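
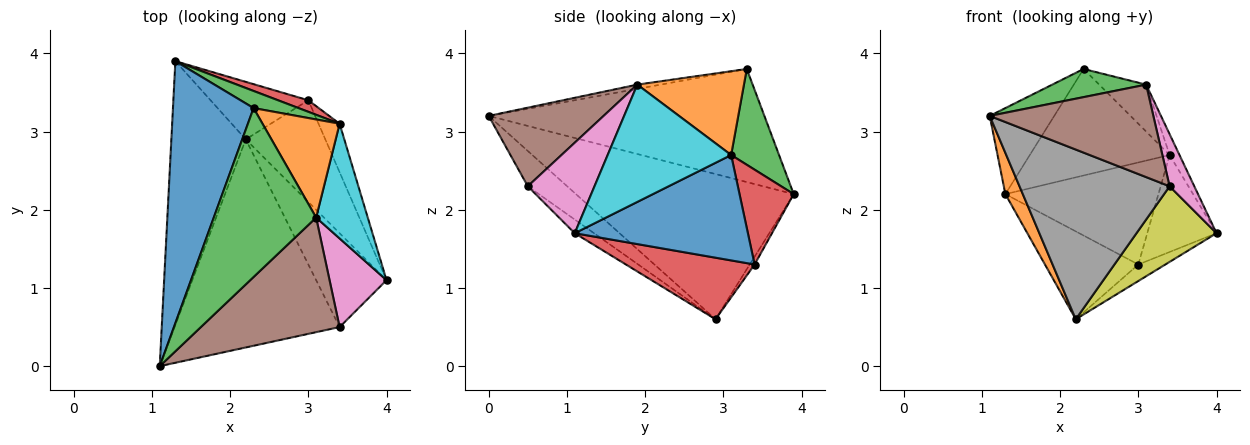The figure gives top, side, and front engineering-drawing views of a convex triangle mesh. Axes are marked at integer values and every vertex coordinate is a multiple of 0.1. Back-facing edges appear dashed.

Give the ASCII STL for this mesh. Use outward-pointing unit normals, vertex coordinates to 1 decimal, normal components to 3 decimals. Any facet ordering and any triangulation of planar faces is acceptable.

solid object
 facet normal -0.800 0.187 0.570
  outer loop
   vertex 2.3 3.3 3.8
   vertex 1.3 3.9 2.2
   vertex 1.1 0.0 3.2
  endloop
 endfacet
 facet normal -0.888 -0.071 -0.455
  outer loop
   vertex 2.2 2.9 0.6
   vertex 1.1 0.0 3.2
   vertex 1.3 3.9 2.2
  endloop
 endfacet
 facet normal -0.041 -0.164 0.986
  outer loop
   vertex 3.1 1.9 3.6
   vertex 2.3 3.3 3.8
   vertex 1.1 0.0 3.2
  endloop
 endfacet
 facet normal 0.607 0.127 -0.785
  outer loop
   vertex 3.0 3.4 1.3
   vertex 4.0 1.1 1.7
   vertex 2.2 2.9 0.6
  endloop
 endfacet
 facet normal -0.044 0.836 -0.547
  outer loop
   vertex 3.0 3.4 1.3
   vertex 2.2 2.9 0.6
   vertex 1.3 3.9 2.2
  endloop
 endfacet
 facet normal 0.404 -0.575 0.712
  outer loop
   vertex 3.4 0.5 2.3
   vertex 3.1 1.9 3.6
   vertex 1.1 0.0 3.2
  endloop
 endfacet
 facet normal 0.808 -0.299 0.508
  outer loop
   vertex 3.4 0.5 2.3
   vertex 4.0 1.1 1.7
   vertex 3.1 1.9 3.6
  endloop
 endfacet
 facet normal -0.164 -0.623 -0.765
  outer loop
   vertex 3.4 0.5 2.3
   vertex 1.1 0.0 3.2
   vertex 2.2 2.9 0.6
  endloop
 endfacet
 facet normal -0.150 -0.620 -0.770
  outer loop
   vertex 3.4 0.5 2.3
   vertex 2.2 2.9 0.6
   vertex 4.0 1.1 1.7
  endloop
 endfacet
 facet normal 0.913 0.073 0.402
  outer loop
   vertex 3.4 3.1 2.7
   vertex 3.1 1.9 3.6
   vertex 4.0 1.1 1.7
  endloop
 endfacet
 facet normal 0.913 0.365 -0.183
  outer loop
   vertex 3.4 3.1 2.7
   vertex 4.0 1.1 1.7
   vertex 3.0 3.4 1.3
  endloop
 endfacet
 facet normal 0.700 0.308 0.644
  outer loop
   vertex 3.4 3.1 2.7
   vertex 2.3 3.3 3.8
   vertex 3.1 1.9 3.6
  endloop
 endfacet
 facet normal 0.320 0.935 0.150
  outer loop
   vertex 3.4 3.1 2.7
   vertex 1.3 3.9 2.2
   vertex 2.3 3.3 3.8
  endloop
 endfacet
 facet normal 0.332 0.937 0.106
  outer loop
   vertex 3.4 3.1 2.7
   vertex 3.0 3.4 1.3
   vertex 1.3 3.9 2.2
  endloop
 endfacet
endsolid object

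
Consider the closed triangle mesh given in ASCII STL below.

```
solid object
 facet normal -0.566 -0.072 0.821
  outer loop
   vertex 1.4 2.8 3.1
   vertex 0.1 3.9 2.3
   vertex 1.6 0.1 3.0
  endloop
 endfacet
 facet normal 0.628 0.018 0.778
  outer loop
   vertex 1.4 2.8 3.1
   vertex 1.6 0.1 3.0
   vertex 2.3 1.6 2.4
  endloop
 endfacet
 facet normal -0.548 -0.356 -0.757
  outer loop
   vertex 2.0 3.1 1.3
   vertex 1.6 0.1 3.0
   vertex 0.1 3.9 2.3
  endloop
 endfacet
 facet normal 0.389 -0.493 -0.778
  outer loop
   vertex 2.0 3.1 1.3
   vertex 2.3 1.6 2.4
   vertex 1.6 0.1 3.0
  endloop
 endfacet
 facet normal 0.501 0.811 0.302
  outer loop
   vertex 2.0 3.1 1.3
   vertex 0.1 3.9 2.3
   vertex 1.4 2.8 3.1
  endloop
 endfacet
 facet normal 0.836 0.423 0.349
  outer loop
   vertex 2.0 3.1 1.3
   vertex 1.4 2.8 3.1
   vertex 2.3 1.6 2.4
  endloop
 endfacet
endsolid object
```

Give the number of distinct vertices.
5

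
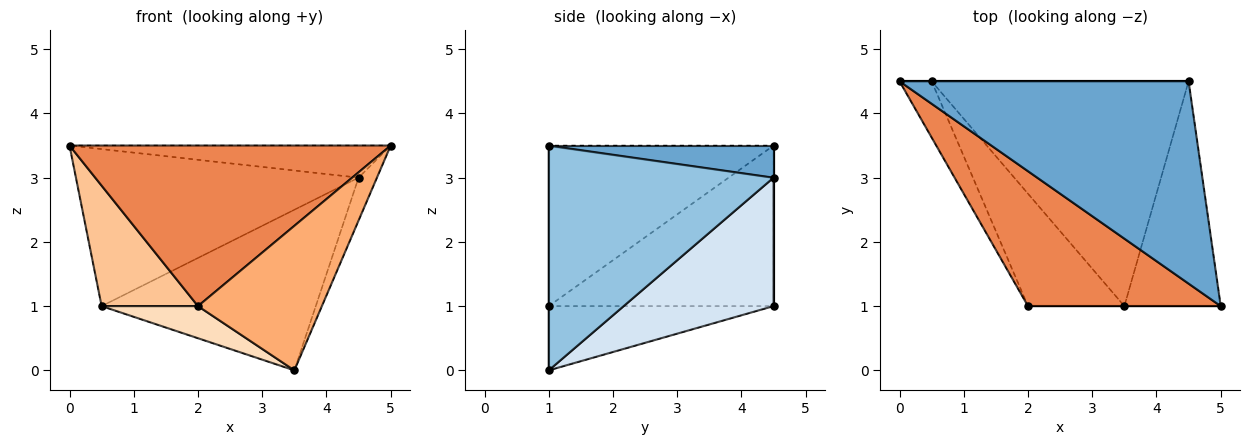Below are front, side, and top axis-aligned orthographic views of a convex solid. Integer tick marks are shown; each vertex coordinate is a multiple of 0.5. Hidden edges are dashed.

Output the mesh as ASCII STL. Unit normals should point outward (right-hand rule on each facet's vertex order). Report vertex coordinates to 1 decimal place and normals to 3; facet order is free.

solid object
 facet normal 0.109 0.156 0.982
  outer loop
   vertex 4.5 4.5 3.0
   vertex 0.0 4.5 3.5
   vertex 5.0 1.0 3.5
  endloop
 endfacet
 facet normal 0.917 0.075 -0.393
  outer loop
   vertex 3.5 1.0 0.0
   vertex 4.5 4.5 3.0
   vertex 5.0 1.0 3.5
  endloop
 endfacet
 facet normal 0.000 1.000 0.000
  outer loop
   vertex 0.5 4.5 1.0
   vertex 0.0 4.5 3.5
   vertex 4.5 4.5 3.0
  endloop
 endfacet
 facet normal 0.377 0.538 -0.754
  outer loop
   vertex 0.5 4.5 1.0
   vertex 4.5 4.5 3.0
   vertex 3.5 1.0 0.0
  endloop
 endfacet
 facet normal -0.472 -0.675 0.567
  outer loop
   vertex 2.0 1.0 1.0
   vertex 5.0 1.0 3.5
   vertex 0.0 4.5 3.5
  endloop
 endfacet
 facet normal 0.000 -1.000 0.000
  outer loop
   vertex 2.0 1.0 1.0
   vertex 3.5 1.0 0.0
   vertex 5.0 1.0 3.5
  endloop
 endfacet
 facet normal -0.904 -0.387 -0.181
  outer loop
   vertex 2.0 1.0 1.0
   vertex 0.0 4.5 3.5
   vertex 0.5 4.5 1.0
  endloop
 endfacet
 facet normal -0.540 -0.231 -0.809
  outer loop
   vertex 2.0 1.0 1.0
   vertex 0.5 4.5 1.0
   vertex 3.5 1.0 0.0
  endloop
 endfacet
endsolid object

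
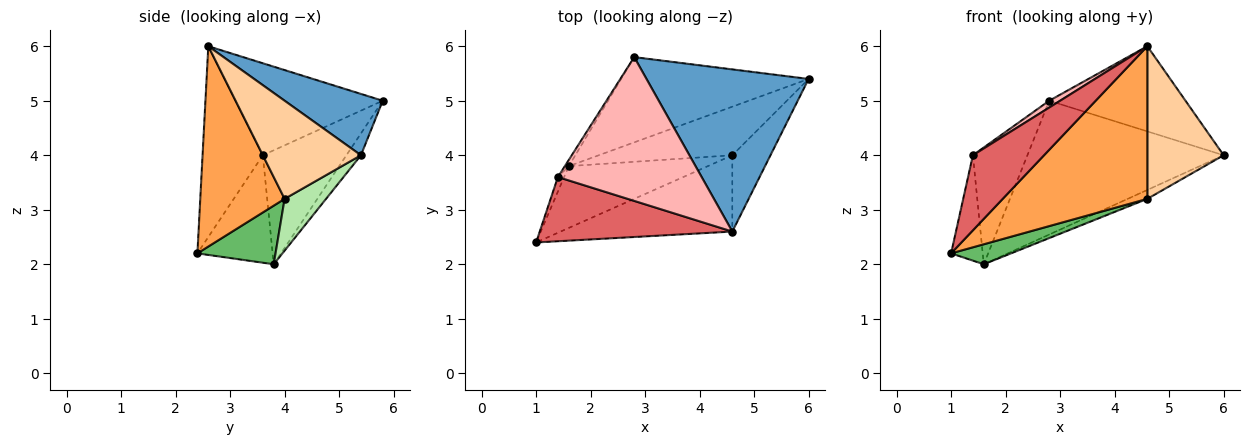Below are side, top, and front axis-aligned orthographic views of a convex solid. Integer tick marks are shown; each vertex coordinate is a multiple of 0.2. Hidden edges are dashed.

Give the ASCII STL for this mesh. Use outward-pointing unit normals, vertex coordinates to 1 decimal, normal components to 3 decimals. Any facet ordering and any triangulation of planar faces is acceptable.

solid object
 facet normal 0.317 0.441 0.840
  outer loop
   vertex 4.6 2.6 6.0
   vertex 6.0 5.4 4.0
   vertex 2.8 5.8 5.0
  endloop
 endfacet
 facet normal -0.062 0.842 -0.536
  outer loop
   vertex 1.6 3.8 2.0
   vertex 2.8 5.8 5.0
   vertex 6.0 5.4 4.0
  endloop
 endfacet
 facet normal 0.463 -0.793 -0.396
  outer loop
   vertex 4.6 4.0 3.2
   vertex 4.6 2.6 6.0
   vertex 1.0 2.4 2.2
  endloop
 endfacet
 facet normal 0.755 -0.587 -0.293
  outer loop
   vertex 4.6 4.0 3.2
   vertex 6.0 5.4 4.0
   vertex 4.6 2.6 6.0
  endloop
 endfacet
 facet normal 0.372 -0.286 -0.883
  outer loop
   vertex 4.6 4.0 3.2
   vertex 1.0 2.4 2.2
   vertex 1.6 3.8 2.0
  endloop
 endfacet
 facet normal 0.356 0.169 -0.919
  outer loop
   vertex 4.6 4.0 3.2
   vertex 1.6 3.8 2.0
   vertex 6.0 5.4 4.0
  endloop
 endfacet
 facet normal -0.541 -0.639 0.546
  outer loop
   vertex 1.4 3.6 4.0
   vertex 1.0 2.4 2.2
   vertex 4.6 2.6 6.0
  endloop
 endfacet
 facet normal -0.539 -0.040 0.842
  outer loop
   vertex 1.4 3.6 4.0
   vertex 4.6 2.6 6.0
   vertex 2.8 5.8 5.0
  endloop
 endfacet
 facet normal -0.921 0.387 -0.053
  outer loop
   vertex 1.4 3.6 4.0
   vertex 1.6 3.8 2.0
   vertex 1.0 2.4 2.2
  endloop
 endfacet
 facet normal -0.837 0.546 -0.029
  outer loop
   vertex 1.4 3.6 4.0
   vertex 2.8 5.8 5.0
   vertex 1.6 3.8 2.0
  endloop
 endfacet
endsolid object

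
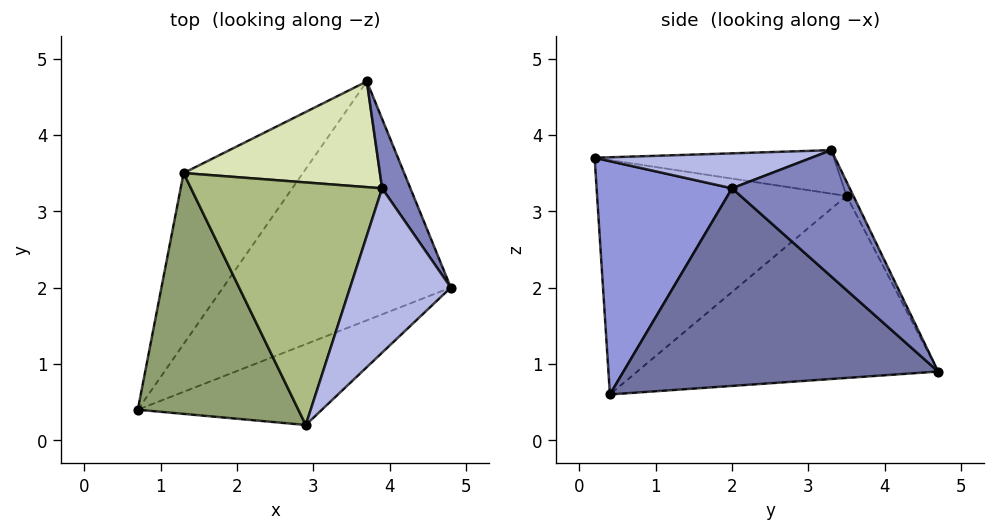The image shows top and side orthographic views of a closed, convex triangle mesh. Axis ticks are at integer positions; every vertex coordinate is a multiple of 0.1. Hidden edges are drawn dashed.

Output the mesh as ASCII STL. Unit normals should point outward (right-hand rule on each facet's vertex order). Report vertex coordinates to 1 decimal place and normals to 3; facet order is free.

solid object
 facet normal 0.607 -0.375 -0.700
  outer loop
   vertex 3.7 4.7 0.9
   vertex 4.8 2.0 3.3
   vertex 0.7 0.4 0.6
  endloop
 endfacet
 facet normal 0.840 0.509 0.188
  outer loop
   vertex 3.9 3.3 3.8
   vertex 4.8 2.0 3.3
   vertex 3.7 4.7 0.9
  endloop
 endfacet
 facet normal 0.565 -0.695 -0.445
  outer loop
   vertex 2.9 0.2 3.7
   vertex 0.7 0.4 0.6
   vertex 4.8 2.0 3.3
  endloop
 endfacet
 facet normal 0.325 -0.135 0.936
  outer loop
   vertex 2.9 0.2 3.7
   vertex 4.8 2.0 3.3
   vertex 3.9 3.3 3.8
  endloop
 endfacet
 facet normal -0.787 -0.300 0.539
  outer loop
   vertex 1.3 3.5 3.2
   vertex 0.7 0.4 0.6
   vertex 2.9 0.2 3.7
  endloop
 endfacet
 facet normal -0.222 0.040 0.974
  outer loop
   vertex 1.3 3.5 3.2
   vertex 2.9 0.2 3.7
   vertex 3.9 3.3 3.8
  endloop
 endfacet
 facet normal -0.710 0.528 -0.466
  outer loop
   vertex 1.3 3.5 3.2
   vertex 3.7 4.7 0.9
   vertex 0.7 0.4 0.6
  endloop
 endfacet
 facet normal -0.032 0.899 0.436
  outer loop
   vertex 1.3 3.5 3.2
   vertex 3.9 3.3 3.8
   vertex 3.7 4.7 0.9
  endloop
 endfacet
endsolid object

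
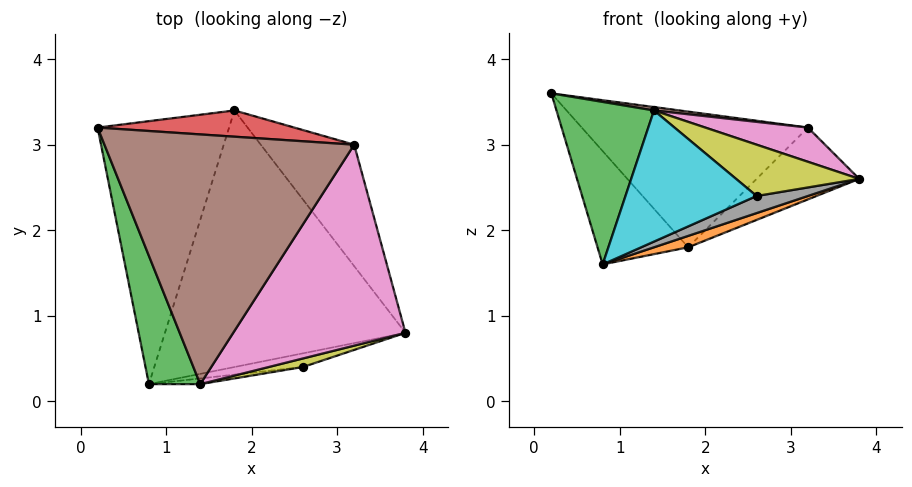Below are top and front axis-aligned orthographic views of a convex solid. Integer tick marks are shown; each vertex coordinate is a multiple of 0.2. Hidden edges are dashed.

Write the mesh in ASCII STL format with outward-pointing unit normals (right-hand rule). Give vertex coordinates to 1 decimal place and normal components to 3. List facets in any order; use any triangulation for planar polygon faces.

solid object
 facet normal -0.735 0.269 -0.623
  outer loop
   vertex 1.8 3.4 1.8
   vertex 0.8 0.2 1.6
   vertex 0.2 3.2 3.6
  endloop
 endfacet
 facet normal 0.324 -0.042 -0.945
  outer loop
   vertex 1.8 3.4 1.8
   vertex 3.8 0.8 2.6
   vertex 0.8 0.2 1.6
  endloop
 endfacet
 facet normal -0.881 -0.372 0.294
  outer loop
   vertex 1.4 0.2 3.4
   vertex 0.2 3.2 3.6
   vertex 0.8 0.2 1.6
  endloop
 endfacet
 facet normal 0.090 0.978 0.189
  outer loop
   vertex 3.2 3.0 3.2
   vertex 1.8 3.4 1.8
   vertex 0.2 3.2 3.6
  endloop
 endfacet
 facet normal 0.709 0.359 -0.607
  outer loop
   vertex 3.2 3.0 3.2
   vertex 3.8 0.8 2.6
   vertex 1.8 3.4 1.8
  endloop
 endfacet
 facet normal 0.131 -0.014 0.991
  outer loop
   vertex 3.2 3.0 3.2
   vertex 0.2 3.2 3.6
   vertex 1.4 0.2 3.4
  endloop
 endfacet
 facet normal 0.347 -0.157 0.924
  outer loop
   vertex 3.2 3.0 3.2
   vertex 1.4 0.2 3.4
   vertex 3.8 0.8 2.6
  endloop
 endfacet
 facet normal 0.342 -0.734 -0.587
  outer loop
   vertex 2.6 0.4 2.4
   vertex 0.8 0.2 1.6
   vertex 3.8 0.8 2.6
  endloop
 endfacet
 facet normal 0.289 -0.944 0.157
  outer loop
   vertex 2.6 0.4 2.4
   vertex 3.8 0.8 2.6
   vertex 1.4 0.2 3.4
  endloop
 endfacet
 facet normal 0.129 -0.991 -0.043
  outer loop
   vertex 2.6 0.4 2.4
   vertex 1.4 0.2 3.4
   vertex 0.8 0.2 1.6
  endloop
 endfacet
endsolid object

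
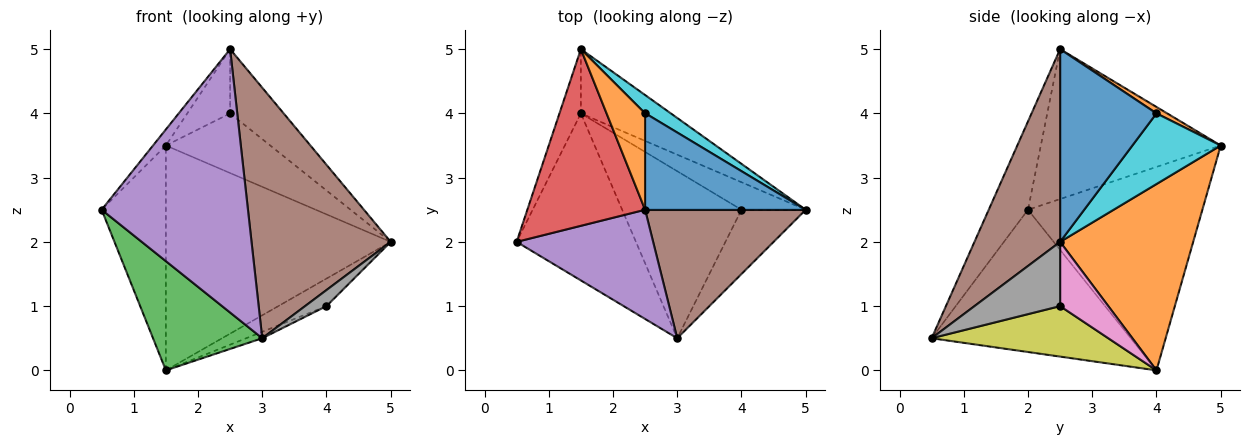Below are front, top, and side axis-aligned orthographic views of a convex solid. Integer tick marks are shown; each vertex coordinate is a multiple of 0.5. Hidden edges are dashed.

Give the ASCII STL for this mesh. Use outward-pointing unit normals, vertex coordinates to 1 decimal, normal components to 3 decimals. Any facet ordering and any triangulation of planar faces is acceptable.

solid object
 facet normal -0.934 0.344 -0.098
  outer loop
   vertex 1.5 4.0 0.0
   vertex 0.5 2.0 2.5
   vertex 1.5 5.0 3.5
  endloop
 endfacet
 facet normal 0.495 0.836 -0.239
  outer loop
   vertex 1.5 4.0 0.0
   vertex 1.5 5.0 3.5
   vertex 5.0 2.5 2.0
  endloop
 endfacet
 facet normal -0.706 -0.387 -0.592
  outer loop
   vertex 3.0 0.5 0.5
   vertex 0.5 2.0 2.5
   vertex 1.5 4.0 0.0
  endloop
 endfacet
 facet normal -0.785 0.056 0.617
  outer loop
   vertex 2.5 2.5 5.0
   vertex 1.5 5.0 3.5
   vertex 0.5 2.0 2.5
  endloop
 endfacet
 facet normal -0.241 -0.897 0.372
  outer loop
   vertex 2.5 2.5 5.0
   vertex 0.5 2.0 2.5
   vertex 3.0 0.5 0.5
  endloop
 endfacet
 facet normal 0.480 -0.780 0.400
  outer loop
   vertex 2.5 2.5 5.0
   vertex 3.0 0.5 0.5
   vertex 5.0 2.5 2.0
  endloop
 endfacet
 facet normal 0.577 0.577 -0.577
  outer loop
   vertex 4.0 2.5 1.0
   vertex 1.5 4.0 0.0
   vertex 5.0 2.5 2.0
  endloop
 endfacet
 facet normal 0.696 -0.174 -0.696
  outer loop
   vertex 4.0 2.5 1.0
   vertex 5.0 2.5 2.0
   vertex 3.0 0.5 0.5
  endloop
 endfacet
 facet normal 0.389 0.035 -0.920
  outer loop
   vertex 4.0 2.5 1.0
   vertex 3.0 0.5 0.5
   vertex 1.5 4.0 0.0
  endloop
 endfacet
 facet normal 0.629 0.743 0.229
  outer loop
   vertex 2.5 4.0 4.0
   vertex 5.0 2.5 2.0
   vertex 1.5 5.0 3.5
  endloop
 endfacet
 facet normal 0.707 0.393 0.589
  outer loop
   vertex 2.5 4.0 4.0
   vertex 2.5 2.5 5.0
   vertex 5.0 2.5 2.0
  endloop
 endfacet
 facet normal 0.137 0.549 0.824
  outer loop
   vertex 2.5 4.0 4.0
   vertex 1.5 5.0 3.5
   vertex 2.5 2.5 5.0
  endloop
 endfacet
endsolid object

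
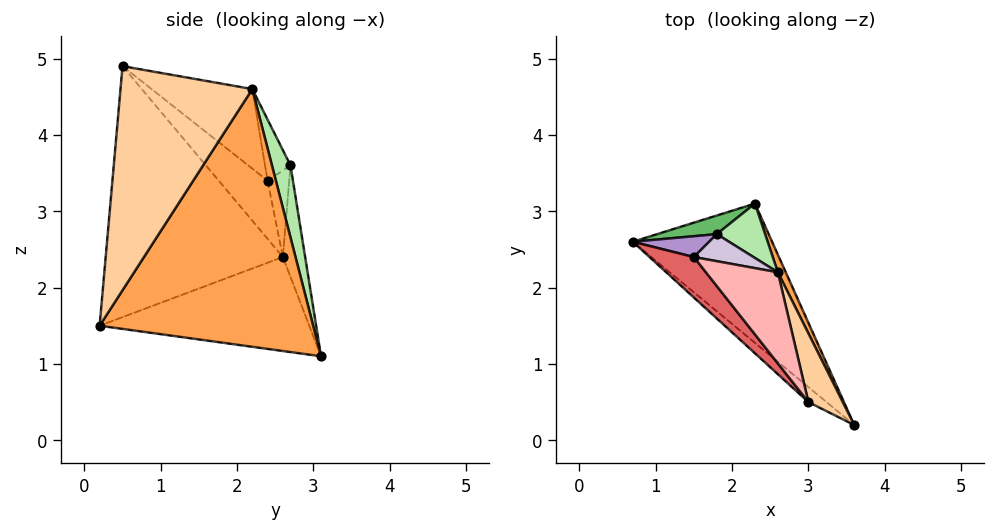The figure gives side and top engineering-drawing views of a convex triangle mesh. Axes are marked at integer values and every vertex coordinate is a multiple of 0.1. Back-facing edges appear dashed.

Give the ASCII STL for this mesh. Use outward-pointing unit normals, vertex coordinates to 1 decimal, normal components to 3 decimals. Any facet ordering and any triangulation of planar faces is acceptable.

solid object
 facet normal -0.525 -0.343 -0.779
  outer loop
   vertex 2.3 3.1 1.1
   vertex 3.6 0.2 1.5
   vertex 0.7 2.6 2.4
  endloop
 endfacet
 facet normal -0.645 -0.762 -0.047
  outer loop
   vertex 3.0 0.5 4.9
   vertex 0.7 2.6 2.4
   vertex 3.6 0.2 1.5
  endloop
 endfacet
 facet normal 0.911 0.412 0.028
  outer loop
   vertex 2.6 2.2 4.6
   vertex 3.6 0.2 1.5
   vertex 2.3 3.1 1.1
  endloop
 endfacet
 facet normal 0.957 0.251 0.147
  outer loop
   vertex 2.6 2.2 4.6
   vertex 3.0 0.5 4.9
   vertex 3.6 0.2 1.5
  endloop
 endfacet
 facet normal -0.212 0.971 0.113
  outer loop
   vertex 1.8 2.7 3.6
   vertex 2.3 3.1 1.1
   vertex 0.7 2.6 2.4
  endloop
 endfacet
 facet normal 0.315 0.925 0.211
  outer loop
   vertex 1.8 2.7 3.6
   vertex 2.6 2.2 4.6
   vertex 2.3 3.1 1.1
  endloop
 endfacet
 facet normal -0.787 -0.147 0.600
  outer loop
   vertex 1.5 2.4 3.4
   vertex 0.7 2.6 2.4
   vertex 3.0 0.5 4.9
  endloop
 endfacet
 facet normal -0.741 -0.056 0.670
  outer loop
   vertex 1.5 2.4 3.4
   vertex 3.0 0.5 4.9
   vertex 2.6 2.2 4.6
  endloop
 endfacet
 facet normal -0.716 0.295 0.632
  outer loop
   vertex 1.5 2.4 3.4
   vertex 1.8 2.7 3.6
   vertex 0.7 2.6 2.4
  endloop
 endfacet
 facet normal -0.695 0.243 0.677
  outer loop
   vertex 1.5 2.4 3.4
   vertex 2.6 2.2 4.6
   vertex 1.8 2.7 3.6
  endloop
 endfacet
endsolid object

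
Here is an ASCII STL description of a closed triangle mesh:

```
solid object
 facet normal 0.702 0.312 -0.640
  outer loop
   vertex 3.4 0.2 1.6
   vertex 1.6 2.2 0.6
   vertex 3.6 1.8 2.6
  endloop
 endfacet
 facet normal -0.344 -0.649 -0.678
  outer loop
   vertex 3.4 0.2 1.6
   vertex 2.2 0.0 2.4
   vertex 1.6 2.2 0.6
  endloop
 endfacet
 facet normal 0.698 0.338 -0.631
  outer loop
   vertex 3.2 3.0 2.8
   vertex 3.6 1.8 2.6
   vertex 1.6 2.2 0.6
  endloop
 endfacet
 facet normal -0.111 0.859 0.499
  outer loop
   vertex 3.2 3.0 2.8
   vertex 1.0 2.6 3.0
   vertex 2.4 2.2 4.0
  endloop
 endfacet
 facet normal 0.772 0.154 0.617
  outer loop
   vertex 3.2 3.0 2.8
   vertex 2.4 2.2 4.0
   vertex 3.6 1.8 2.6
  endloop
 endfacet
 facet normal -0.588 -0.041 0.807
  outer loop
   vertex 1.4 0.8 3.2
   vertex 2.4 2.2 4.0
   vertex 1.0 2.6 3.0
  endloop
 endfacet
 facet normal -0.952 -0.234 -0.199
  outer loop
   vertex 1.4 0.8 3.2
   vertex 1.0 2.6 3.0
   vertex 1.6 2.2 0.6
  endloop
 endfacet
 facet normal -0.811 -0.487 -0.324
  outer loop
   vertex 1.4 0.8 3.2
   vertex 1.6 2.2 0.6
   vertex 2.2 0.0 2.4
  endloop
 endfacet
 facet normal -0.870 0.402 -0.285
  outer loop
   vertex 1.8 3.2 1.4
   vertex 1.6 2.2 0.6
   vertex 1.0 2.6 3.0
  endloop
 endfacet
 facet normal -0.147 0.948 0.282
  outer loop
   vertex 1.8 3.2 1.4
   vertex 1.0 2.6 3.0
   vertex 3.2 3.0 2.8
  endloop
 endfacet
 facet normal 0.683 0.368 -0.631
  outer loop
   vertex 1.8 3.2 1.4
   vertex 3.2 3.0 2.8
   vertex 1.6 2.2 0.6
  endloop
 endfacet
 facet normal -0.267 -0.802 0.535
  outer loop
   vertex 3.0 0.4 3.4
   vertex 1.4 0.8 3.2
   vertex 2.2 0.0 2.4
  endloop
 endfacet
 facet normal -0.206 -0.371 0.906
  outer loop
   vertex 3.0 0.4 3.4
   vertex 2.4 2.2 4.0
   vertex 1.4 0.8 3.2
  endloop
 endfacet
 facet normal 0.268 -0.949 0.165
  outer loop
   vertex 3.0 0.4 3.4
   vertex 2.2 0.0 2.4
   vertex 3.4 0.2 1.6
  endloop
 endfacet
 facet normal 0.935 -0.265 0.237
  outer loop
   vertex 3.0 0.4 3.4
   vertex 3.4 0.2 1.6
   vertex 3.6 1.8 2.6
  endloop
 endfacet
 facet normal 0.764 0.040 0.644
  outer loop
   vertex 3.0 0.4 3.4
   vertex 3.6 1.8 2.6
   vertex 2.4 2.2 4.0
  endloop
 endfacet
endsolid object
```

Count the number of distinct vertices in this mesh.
10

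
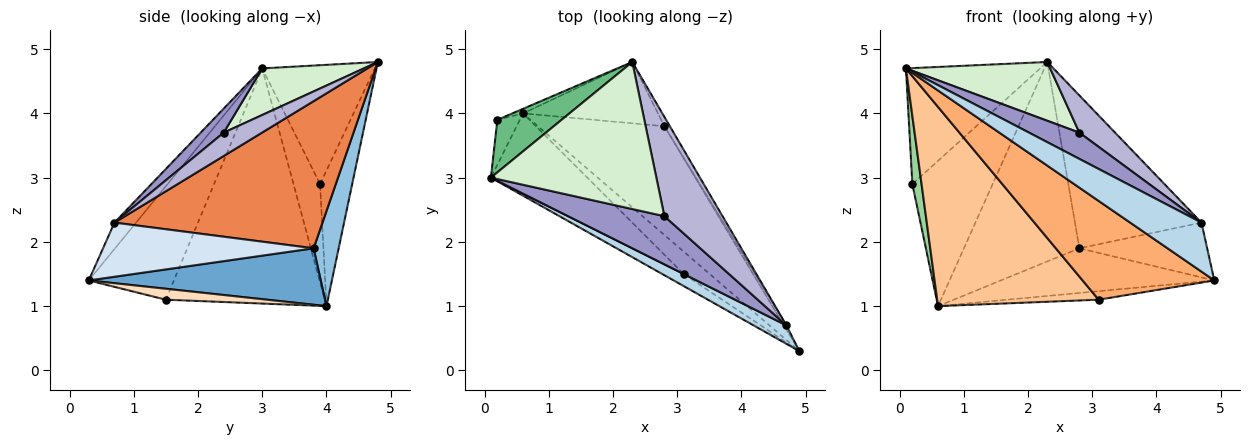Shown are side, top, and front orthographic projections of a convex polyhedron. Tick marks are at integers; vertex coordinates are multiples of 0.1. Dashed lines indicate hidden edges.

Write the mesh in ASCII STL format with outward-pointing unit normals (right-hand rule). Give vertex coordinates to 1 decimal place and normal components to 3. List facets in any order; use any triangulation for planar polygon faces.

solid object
 facet normal 0.382 0.351 -0.855
  outer loop
   vertex 2.8 3.8 1.9
   vertex 4.9 0.3 1.4
   vertex 0.6 4.0 1.0
  endloop
 endfacet
 facet normal 0.203 0.936 -0.288
  outer loop
   vertex 2.8 3.8 1.9
   vertex 0.6 4.0 1.0
   vertex 2.3 4.8 4.8
  endloop
 endfacet
 facet normal -0.273 -0.900 0.339
  outer loop
   vertex 4.7 0.7 2.3
   vertex 0.1 3.0 4.7
   vertex 4.9 0.3 1.4
  endloop
 endfacet
 facet normal 0.854 0.518 -0.041
  outer loop
   vertex 4.7 0.7 2.3
   vertex 4.9 0.3 1.4
   vertex 2.8 3.8 1.9
  endloop
 endfacet
 facet normal 0.854 0.519 -0.032
  outer loop
   vertex 4.7 0.7 2.3
   vertex 2.8 3.8 1.9
   vertex 2.3 4.8 4.8
  endloop
 endfacet
 facet normal -0.540 -0.835 -0.102
  outer loop
   vertex 3.1 1.5 1.1
   vertex 4.9 0.3 1.4
   vertex 0.1 3.0 4.7
  endloop
 endfacet
 facet normal -0.674 -0.685 -0.276
  outer loop
   vertex 3.1 1.5 1.1
   vertex 0.1 3.0 4.7
   vertex 0.6 4.0 1.0
  endloop
 endfacet
 facet normal 0.365 0.331 -0.870
  outer loop
   vertex 3.1 1.5 1.1
   vertex 0.6 4.0 1.0
   vertex 4.9 0.3 1.4
  endloop
 endfacet
 facet normal -0.607 0.724 0.328
  outer loop
   vertex 0.2 3.9 2.9
   vertex 0.1 3.0 4.7
   vertex 2.3 4.8 4.8
  endloop
 endfacet
 facet normal -0.924 -0.320 -0.211
  outer loop
   vertex 0.2 3.9 2.9
   vertex 0.6 4.0 1.0
   vertex 0.1 3.0 4.7
  endloop
 endfacet
 facet normal -0.371 0.928 -0.029
  outer loop
   vertex 0.2 3.9 2.9
   vertex 2.3 4.8 4.8
   vertex 0.6 4.0 1.0
  endloop
 endfacet
 facet normal 0.253 -0.359 0.898
  outer loop
   vertex 2.8 2.4 3.7
   vertex 2.3 4.8 4.8
   vertex 0.1 3.0 4.7
  endloop
 endfacet
 facet normal 0.214 -0.467 0.858
  outer loop
   vertex 2.8 2.4 3.7
   vertex 0.1 3.0 4.7
   vertex 4.7 0.7 2.3
  endloop
 endfacet
 facet normal 0.352 -0.328 0.876
  outer loop
   vertex 2.8 2.4 3.7
   vertex 4.7 0.7 2.3
   vertex 2.3 4.8 4.8
  endloop
 endfacet
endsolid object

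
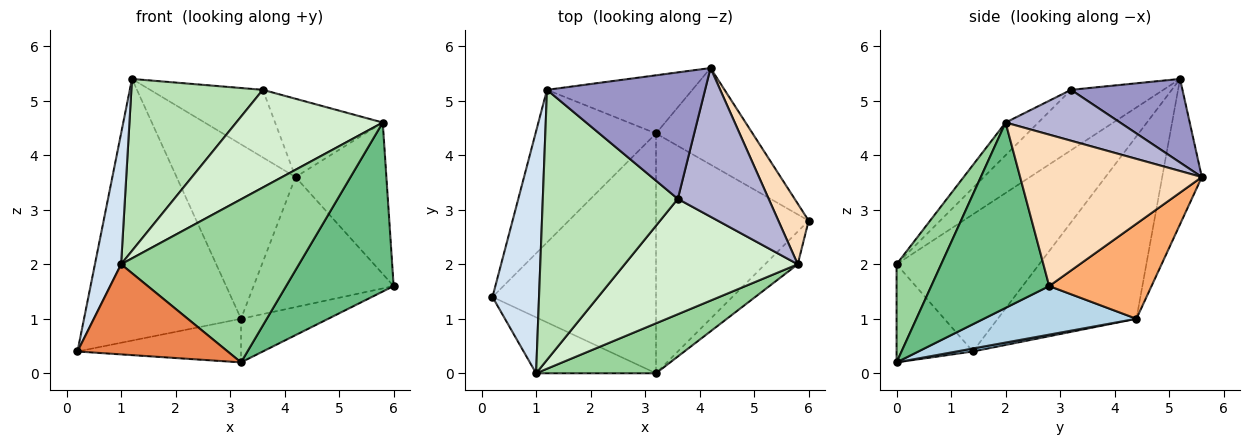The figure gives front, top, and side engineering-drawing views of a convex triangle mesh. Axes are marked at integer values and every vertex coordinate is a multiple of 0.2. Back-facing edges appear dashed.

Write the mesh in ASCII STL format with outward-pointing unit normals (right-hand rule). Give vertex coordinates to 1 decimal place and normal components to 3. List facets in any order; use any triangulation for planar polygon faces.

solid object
 facet normal -0.607 0.687 -0.401
  outer loop
   vertex 3.2 4.4 1.0
   vertex 0.2 1.4 0.4
   vertex 1.2 5.2 5.4
  endloop
 endfacet
 facet normal 0.018 0.179 -0.984
  outer loop
   vertex 3.2 4.4 1.0
   vertex 3.2 0.0 0.2
   vertex 0.2 1.4 0.4
  endloop
 endfacet
 facet normal 0.299 0.171 -0.939
  outer loop
   vertex 3.2 4.4 1.0
   vertex 6.0 2.8 1.6
   vertex 3.2 0.0 0.2
  endloop
 endfacet
 facet normal -0.933 -0.171 0.317
  outer loop
   vertex 1.0 0.0 2.0
   vertex 1.2 5.2 5.4
   vertex 0.2 1.4 0.4
  endloop
 endfacet
 facet normal -0.396 -0.780 -0.484
  outer loop
   vertex 1.0 0.0 2.0
   vertex 0.2 1.4 0.4
   vertex 3.2 0.0 0.2
  endloop
 endfacet
 facet normal 0.506 0.693 -0.514
  outer loop
   vertex 4.2 5.6 3.6
   vertex 6.0 2.8 1.6
   vertex 3.2 4.4 1.0
  endloop
 endfacet
 facet normal -0.302 0.905 -0.302
  outer loop
   vertex 4.2 5.6 3.6
   vertex 3.2 4.4 1.0
   vertex 1.2 5.2 5.4
  endloop
 endfacet
 facet normal 0.880 0.440 0.176
  outer loop
   vertex 5.8 2.0 4.6
   vertex 6.0 2.8 1.6
   vertex 4.2 5.6 3.6
  endloop
 endfacet
 facet normal 0.733 -0.668 -0.129
  outer loop
   vertex 5.8 2.0 4.6
   vertex 3.2 0.0 0.2
   vertex 6.0 2.8 1.6
  endloop
 endfacet
 facet normal 0.233 -0.930 0.285
  outer loop
   vertex 5.8 2.0 4.6
   vertex 1.0 0.0 2.0
   vertex 3.2 0.0 0.2
  endloop
 endfacet
 facet normal -0.353 -0.502 0.789
  outer loop
   vertex 3.6 3.2 5.2
   vertex 1.2 5.2 5.4
   vertex 1.0 0.0 2.0
  endloop
 endfacet
 facet normal -0.143 -0.639 0.755
  outer loop
   vertex 3.6 3.2 5.2
   vertex 1.0 0.0 2.0
   vertex 5.8 2.0 4.6
  endloop
 endfacet
 facet normal 0.423 0.427 0.799
  outer loop
   vertex 3.6 3.2 5.2
   vertex 4.2 5.6 3.6
   vertex 1.2 5.2 5.4
  endloop
 endfacet
 facet normal 0.444 0.418 0.793
  outer loop
   vertex 3.6 3.2 5.2
   vertex 5.8 2.0 4.6
   vertex 4.2 5.6 3.6
  endloop
 endfacet
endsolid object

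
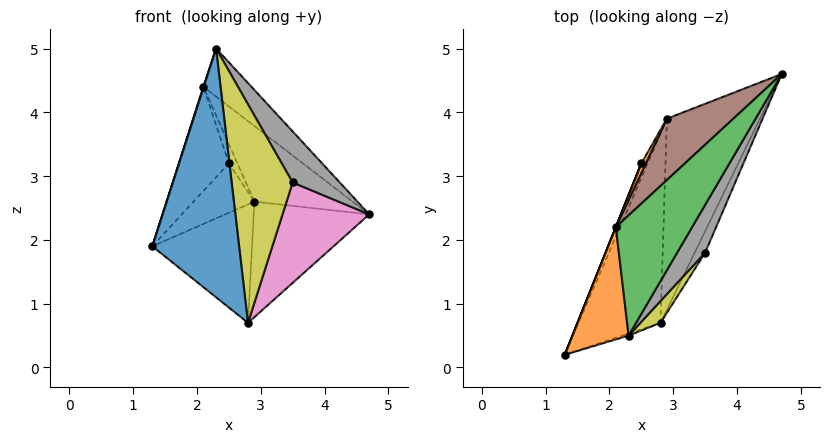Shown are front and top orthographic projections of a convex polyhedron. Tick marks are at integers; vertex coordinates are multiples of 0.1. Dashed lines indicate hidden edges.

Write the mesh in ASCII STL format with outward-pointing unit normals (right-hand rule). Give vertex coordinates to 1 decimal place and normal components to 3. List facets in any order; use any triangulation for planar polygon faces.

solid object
 facet normal 0.310 -0.951 -0.008
  outer loop
   vertex 2.3 0.5 5.0
   vertex 1.3 0.2 1.9
   vertex 2.8 0.7 0.7
  endloop
 endfacet
 facet normal -0.952 -0.003 0.307
  outer loop
   vertex 2.1 2.2 4.4
   vertex 1.3 0.2 1.9
   vertex 2.3 0.5 5.0
  endloop
 endfacet
 facet normal 0.348 0.348 0.870
  outer loop
   vertex 2.1 2.2 4.4
   vertex 2.3 0.5 5.0
   vertex 4.7 4.6 2.4
  endloop
 endfacet
 facet normal -0.650 0.403 -0.644
  outer loop
   vertex 2.9 3.9 2.6
   vertex 2.8 0.7 0.7
   vertex 1.3 0.2 1.9
  endloop
 endfacet
 facet normal -0.284 0.496 -0.821
  outer loop
   vertex 2.9 3.9 2.6
   vertex 4.7 4.6 2.4
   vertex 2.8 0.7 0.7
  endloop
 endfacet
 facet normal -0.226 0.756 0.614
  outer loop
   vertex 2.9 3.9 2.6
   vertex 2.1 2.2 4.4
   vertex 4.7 4.6 2.4
  endloop
 endfacet
 facet normal 0.910 -0.405 -0.087
  outer loop
   vertex 3.5 1.8 2.9
   vertex 2.8 0.7 0.7
   vertex 4.7 4.6 2.4
  endloop
 endfacet
 facet normal 0.893 -0.328 0.307
  outer loop
   vertex 3.5 1.8 2.9
   vertex 4.7 4.6 2.4
   vertex 2.3 0.5 5.0
  endloop
 endfacet
 facet normal 0.781 -0.621 0.062
  outer loop
   vertex 3.5 1.8 2.9
   vertex 2.3 0.5 5.0
   vertex 2.8 0.7 0.7
  endloop
 endfacet
 facet normal -0.928 0.371 0.000
  outer loop
   vertex 2.5 3.2 3.2
   vertex 1.3 0.2 1.9
   vertex 2.1 2.2 4.4
  endloop
 endfacet
 facet normal -0.903 0.413 -0.120
  outer loop
   vertex 2.5 3.2 3.2
   vertex 2.9 3.9 2.6
   vertex 1.3 0.2 1.9
  endloop
 endfacet
 facet normal -0.667 0.667 0.333
  outer loop
   vertex 2.5 3.2 3.2
   vertex 2.1 2.2 4.4
   vertex 2.9 3.9 2.6
  endloop
 endfacet
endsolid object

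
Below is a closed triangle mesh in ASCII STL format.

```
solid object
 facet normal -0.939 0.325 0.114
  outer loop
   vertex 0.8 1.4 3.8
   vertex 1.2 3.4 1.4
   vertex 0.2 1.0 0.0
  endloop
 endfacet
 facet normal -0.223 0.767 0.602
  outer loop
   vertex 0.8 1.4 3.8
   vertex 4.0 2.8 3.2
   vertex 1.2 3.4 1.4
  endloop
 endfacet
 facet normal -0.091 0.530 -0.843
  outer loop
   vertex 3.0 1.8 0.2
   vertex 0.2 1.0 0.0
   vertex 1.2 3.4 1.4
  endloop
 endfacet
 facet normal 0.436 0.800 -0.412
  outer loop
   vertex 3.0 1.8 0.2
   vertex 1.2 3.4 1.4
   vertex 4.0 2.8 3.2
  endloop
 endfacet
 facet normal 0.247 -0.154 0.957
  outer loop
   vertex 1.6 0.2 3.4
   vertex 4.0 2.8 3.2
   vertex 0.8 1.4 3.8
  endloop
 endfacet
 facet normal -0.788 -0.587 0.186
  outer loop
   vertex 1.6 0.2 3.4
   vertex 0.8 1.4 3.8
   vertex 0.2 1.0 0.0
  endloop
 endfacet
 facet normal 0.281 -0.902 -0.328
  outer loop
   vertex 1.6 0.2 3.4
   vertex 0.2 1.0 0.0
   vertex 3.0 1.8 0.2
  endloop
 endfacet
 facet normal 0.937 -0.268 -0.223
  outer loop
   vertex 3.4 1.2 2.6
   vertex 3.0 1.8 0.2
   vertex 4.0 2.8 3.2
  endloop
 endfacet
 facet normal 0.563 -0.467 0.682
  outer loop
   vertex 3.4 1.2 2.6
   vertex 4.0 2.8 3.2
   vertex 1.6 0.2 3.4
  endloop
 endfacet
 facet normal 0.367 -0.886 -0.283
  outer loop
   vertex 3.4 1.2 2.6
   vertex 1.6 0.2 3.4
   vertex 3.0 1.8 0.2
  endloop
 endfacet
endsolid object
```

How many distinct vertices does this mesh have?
7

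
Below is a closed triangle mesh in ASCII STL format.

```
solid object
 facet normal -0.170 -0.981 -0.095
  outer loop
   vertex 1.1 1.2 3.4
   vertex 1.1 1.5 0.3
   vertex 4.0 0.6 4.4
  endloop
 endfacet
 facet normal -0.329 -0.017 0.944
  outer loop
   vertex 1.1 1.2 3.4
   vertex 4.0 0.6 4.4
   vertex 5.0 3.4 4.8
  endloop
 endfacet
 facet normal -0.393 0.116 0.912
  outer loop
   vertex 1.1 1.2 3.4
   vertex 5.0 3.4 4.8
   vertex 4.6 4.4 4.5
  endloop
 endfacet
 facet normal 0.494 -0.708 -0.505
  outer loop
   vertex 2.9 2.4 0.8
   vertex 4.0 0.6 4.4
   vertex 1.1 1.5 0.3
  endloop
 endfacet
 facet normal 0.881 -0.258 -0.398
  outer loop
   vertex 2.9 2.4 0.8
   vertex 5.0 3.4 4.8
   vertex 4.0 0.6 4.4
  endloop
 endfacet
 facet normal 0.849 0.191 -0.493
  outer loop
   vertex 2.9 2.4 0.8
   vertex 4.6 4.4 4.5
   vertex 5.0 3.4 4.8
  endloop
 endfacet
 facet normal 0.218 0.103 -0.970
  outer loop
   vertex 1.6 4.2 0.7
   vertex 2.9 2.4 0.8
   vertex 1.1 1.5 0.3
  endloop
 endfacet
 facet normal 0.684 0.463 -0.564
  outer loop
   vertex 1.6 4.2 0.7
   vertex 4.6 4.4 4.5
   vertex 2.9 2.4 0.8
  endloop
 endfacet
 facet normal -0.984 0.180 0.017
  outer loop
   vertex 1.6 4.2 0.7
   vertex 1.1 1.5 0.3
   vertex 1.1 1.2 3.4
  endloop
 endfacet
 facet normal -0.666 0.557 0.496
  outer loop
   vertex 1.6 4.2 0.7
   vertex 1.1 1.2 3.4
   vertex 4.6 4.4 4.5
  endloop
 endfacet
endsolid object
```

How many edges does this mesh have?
15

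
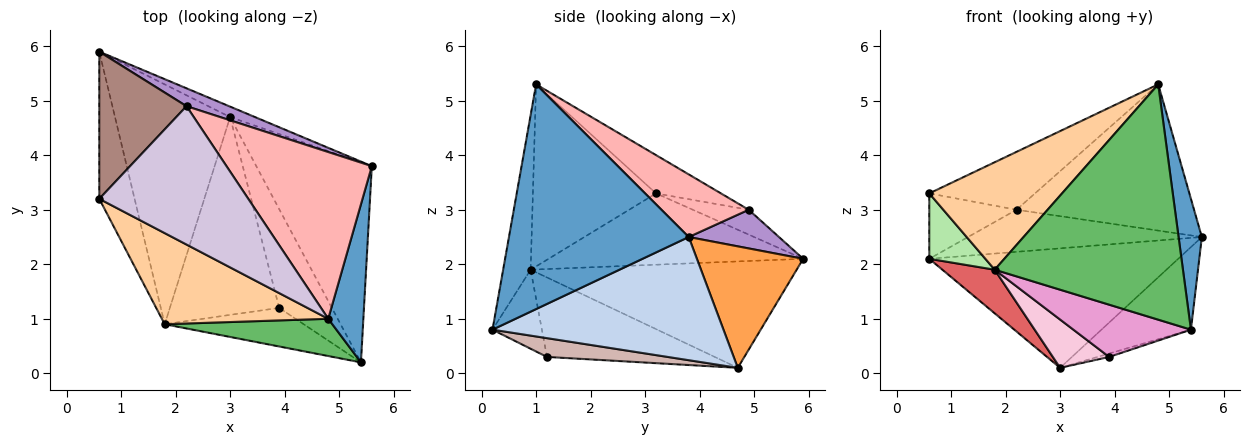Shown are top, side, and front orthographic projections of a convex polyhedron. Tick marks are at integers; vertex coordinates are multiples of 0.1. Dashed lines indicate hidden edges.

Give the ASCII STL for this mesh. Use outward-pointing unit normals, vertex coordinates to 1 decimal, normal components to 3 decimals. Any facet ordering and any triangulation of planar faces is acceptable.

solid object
 facet normal 0.980 -0.127 0.153
  outer loop
   vertex 4.8 1.0 5.3
   vertex 5.4 0.2 0.8
   vertex 5.6 3.8 2.5
  endloop
 endfacet
 facet normal 0.702 0.272 -0.658
  outer loop
   vertex 3.0 4.7 0.1
   vertex 5.6 3.8 2.5
   vertex 5.4 0.2 0.8
  endloop
 endfacet
 facet normal 0.391 0.917 -0.080
  outer loop
   vertex 0.6 5.9 2.1
   vertex 5.6 3.8 2.5
   vertex 3.0 4.7 0.1
  endloop
 endfacet
 facet normal -0.578 -0.623 0.528
  outer loop
   vertex 1.8 0.9 1.9
   vertex 4.8 1.0 5.3
   vertex 0.6 3.2 3.3
  endloop
 endfacet
 facet normal -0.143 -0.978 0.155
  outer loop
   vertex 1.8 0.9 1.9
   vertex 5.4 0.2 0.8
   vertex 4.8 1.0 5.3
  endloop
 endfacet
 facet normal -0.879 -0.194 -0.436
  outer loop
   vertex 1.8 0.9 1.9
   vertex 0.6 3.2 3.3
   vertex 0.6 5.9 2.1
  endloop
 endfacet
 facet normal -0.673 -0.132 -0.728
  outer loop
   vertex 1.8 0.9 1.9
   vertex 0.6 5.9 2.1
   vertex 3.0 4.7 0.1
  endloop
 endfacet
 facet normal 0.308 0.627 0.715
  outer loop
   vertex 2.2 4.9 3.0
   vertex 4.8 1.0 5.3
   vertex 5.6 3.8 2.5
  endloop
 endfacet
 facet normal 0.335 0.867 0.368
  outer loop
   vertex 2.2 4.9 3.0
   vertex 5.6 3.8 2.5
   vertex 0.6 5.9 2.1
  endloop
 endfacet
 facet normal -0.231 0.376 0.898
  outer loop
   vertex 2.2 4.9 3.0
   vertex 0.6 3.2 3.3
   vertex 4.8 1.0 5.3
  endloop
 endfacet
 facet normal -0.252 0.393 0.884
  outer loop
   vertex 2.2 4.9 3.0
   vertex 0.6 5.9 2.1
   vertex 0.6 3.2 3.3
  endloop
 endfacet
 facet normal 0.335 0.032 -0.941
  outer loop
   vertex 3.9 1.2 0.3
   vertex 3.0 4.7 0.1
   vertex 5.4 0.2 0.8
  endloop
 endfacet
 facet normal -0.320 -0.762 -0.563
  outer loop
   vertex 3.9 1.2 0.3
   vertex 5.4 0.2 0.8
   vertex 1.8 0.9 1.9
  endloop
 endfacet
 facet normal -0.577 -0.194 -0.794
  outer loop
   vertex 3.9 1.2 0.3
   vertex 1.8 0.9 1.9
   vertex 3.0 4.7 0.1
  endloop
 endfacet
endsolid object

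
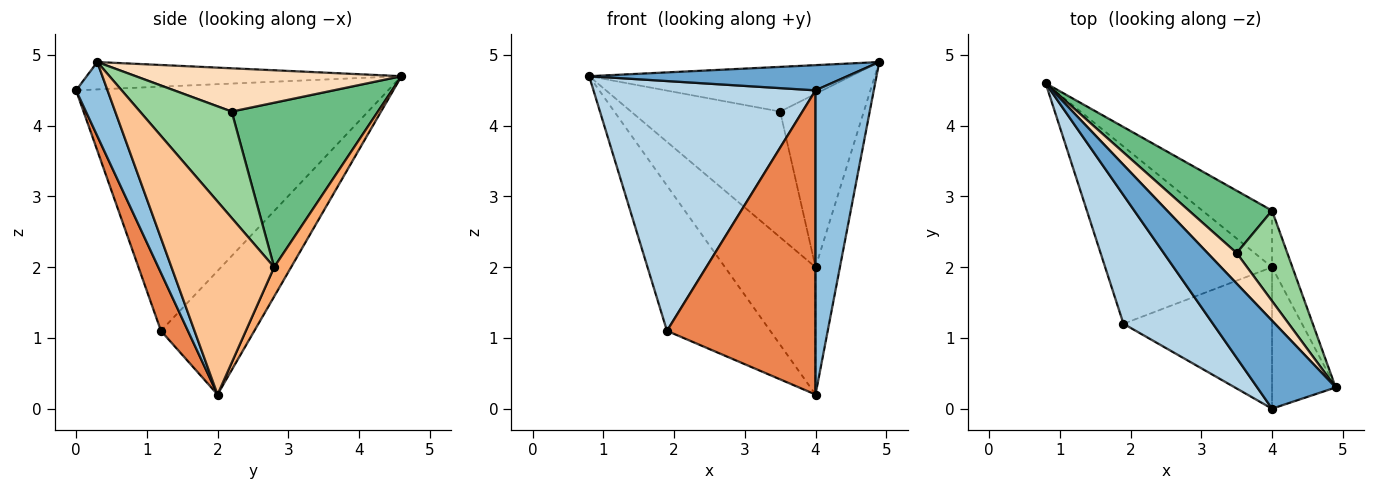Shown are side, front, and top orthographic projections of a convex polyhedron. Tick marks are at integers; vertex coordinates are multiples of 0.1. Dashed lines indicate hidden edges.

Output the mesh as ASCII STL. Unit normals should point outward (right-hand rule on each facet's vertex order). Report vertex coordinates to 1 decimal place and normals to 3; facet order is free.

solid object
 facet normal -0.318 -0.261 0.911
  outer loop
   vertex 4.0 0.0 4.5
   vertex 4.9 0.3 4.9
   vertex 0.8 4.6 4.7
  endloop
 endfacet
 facet normal 0.440 -0.814 -0.379
  outer loop
   vertex 4.0 2.0 0.2
   vertex 4.9 0.3 4.9
   vertex 4.0 0.0 4.5
  endloop
 endfacet
 facet normal -0.781 -0.556 0.286
  outer loop
   vertex 1.9 1.2 1.1
   vertex 4.0 0.0 4.5
   vertex 0.8 4.6 4.7
  endloop
 endfacet
 facet normal -0.497 0.550 -0.671
  outer loop
   vertex 1.9 1.2 1.1
   vertex 0.8 4.6 4.7
   vertex 4.0 2.0 0.2
  endloop
 endfacet
 facet normal 0.162 -0.895 -0.416
  outer loop
   vertex 1.9 1.2 1.1
   vertex 4.0 2.0 0.2
   vertex 4.0 0.0 4.5
  endloop
 endfacet
 facet normal 0.169 0.901 -0.400
  outer loop
   vertex 4.0 2.8 2.0
   vertex 4.0 2.0 0.2
   vertex 0.8 4.6 4.7
  endloop
 endfacet
 facet normal 0.968 0.230 -0.102
  outer loop
   vertex 4.0 2.8 2.0
   vertex 4.9 0.3 4.9
   vertex 4.0 2.0 0.2
  endloop
 endfacet
 facet normal 0.642 0.633 0.432
  outer loop
   vertex 3.5 2.2 4.2
   vertex 0.8 4.6 4.7
   vertex 4.9 0.3 4.9
  endloop
 endfacet
 facet normal 0.660 0.673 0.334
  outer loop
   vertex 3.5 2.2 4.2
   vertex 4.0 2.8 2.0
   vertex 0.8 4.6 4.7
  endloop
 endfacet
 facet normal 0.697 0.636 0.332
  outer loop
   vertex 3.5 2.2 4.2
   vertex 4.9 0.3 4.9
   vertex 4.0 2.8 2.0
  endloop
 endfacet
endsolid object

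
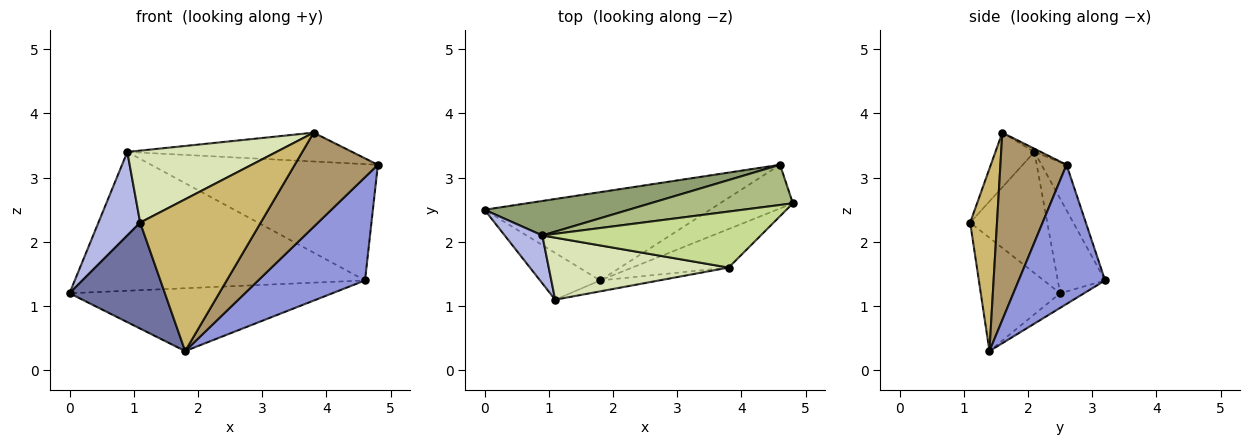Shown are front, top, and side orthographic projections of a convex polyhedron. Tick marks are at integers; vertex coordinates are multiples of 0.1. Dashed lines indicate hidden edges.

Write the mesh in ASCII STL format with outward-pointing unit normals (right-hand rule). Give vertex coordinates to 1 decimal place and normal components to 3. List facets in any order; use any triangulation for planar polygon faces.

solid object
 facet normal -0.606 -0.728 -0.321
  outer loop
   vertex 1.8 1.4 0.3
   vertex 1.1 1.1 2.3
   vertex 0.0 2.5 1.2
  endloop
 endfacet
 facet normal -0.053 0.579 -0.813
  outer loop
   vertex 4.6 3.2 1.4
   vertex 1.8 1.4 0.3
   vertex 0.0 2.5 1.2
  endloop
 endfacet
 facet normal 0.598 -0.738 -0.313
  outer loop
   vertex 4.6 3.2 1.4
   vertex 4.8 2.6 3.2
   vertex 1.8 1.4 0.3
  endloop
 endfacet
 facet normal -0.848 -0.459 0.263
  outer loop
   vertex 0.9 2.1 3.4
   vertex 0.0 2.5 1.2
   vertex 1.1 1.1 2.3
  endloop
 endfacet
 facet normal -0.156 0.959 0.238
  outer loop
   vertex 0.9 2.1 3.4
   vertex 4.6 3.2 1.4
   vertex 0.0 2.5 1.2
  endloop
 endfacet
 facet normal -0.104 0.940 0.325
  outer loop
   vertex 0.9 2.1 3.4
   vertex 4.8 2.6 3.2
   vertex 4.6 3.2 1.4
  endloop
 endfacet
 facet normal -0.013 0.458 0.889
  outer loop
   vertex 3.8 1.6 3.7
   vertex 4.8 2.6 3.2
   vertex 0.9 2.1 3.4
  endloop
 endfacet
 facet normal -0.194 -0.743 0.640
  outer loop
   vertex 3.8 1.6 3.7
   vertex 0.9 2.1 3.4
   vertex 1.1 1.1 2.3
  endloop
 endfacet
 facet normal 0.593 -0.745 -0.305
  outer loop
   vertex 3.8 1.6 3.7
   vertex 1.8 1.4 0.3
   vertex 4.8 2.6 3.2
  endloop
 endfacet
 facet normal 0.217 -0.974 -0.070
  outer loop
   vertex 3.8 1.6 3.7
   vertex 1.1 1.1 2.3
   vertex 1.8 1.4 0.3
  endloop
 endfacet
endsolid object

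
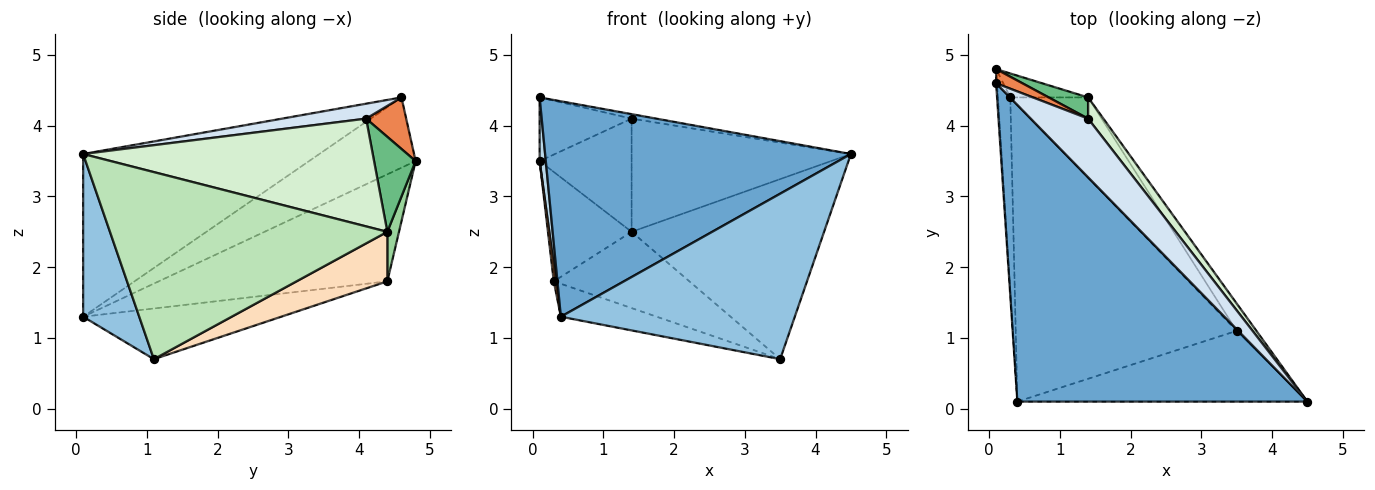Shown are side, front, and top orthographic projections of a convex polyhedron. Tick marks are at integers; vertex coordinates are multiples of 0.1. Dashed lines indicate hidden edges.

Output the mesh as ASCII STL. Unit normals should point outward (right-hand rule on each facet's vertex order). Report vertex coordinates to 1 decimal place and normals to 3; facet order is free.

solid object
 facet normal -0.413 -0.535 0.737
  outer loop
   vertex 0.4 0.1 1.3
   vertex 4.5 0.1 3.6
   vertex 0.1 4.6 4.4
  endloop
 endfacet
 facet normal 0.215 -0.898 -0.384
  outer loop
   vertex 0.4 0.1 1.3
   vertex 3.5 1.1 0.7
   vertex 4.5 0.1 3.6
  endloop
 endfacet
 facet normal -0.998 -0.058 -0.013
  outer loop
   vertex 0.4 0.1 1.3
   vertex 0.1 4.6 4.4
   vertex 0.1 4.8 3.5
  endloop
 endfacet
 facet normal 0.251 0.074 0.965
  outer loop
   vertex 1.4 4.1 4.1
   vertex 0.1 4.6 4.4
   vertex 4.5 0.1 3.6
  endloop
 endfacet
 facet normal 0.392 0.898 0.200
  outer loop
   vertex 1.4 4.1 4.1
   vertex 0.1 4.8 3.5
   vertex 0.1 4.6 4.4
  endloop
 endfacet
 facet normal -0.993 -0.010 -0.115
  outer loop
   vertex 0.3 4.4 1.8
   vertex 0.4 0.1 1.3
   vertex 0.1 4.8 3.5
  endloop
 endfacet
 facet normal -0.222 0.108 -0.969
  outer loop
   vertex 0.3 4.4 1.8
   vertex 3.5 1.1 0.7
   vertex 0.4 0.1 1.3
  endloop
 endfacet
 facet normal 0.419 0.626 -0.658
  outer loop
   vertex 1.4 4.4 2.5
   vertex 3.5 1.1 0.7
   vertex 0.3 4.4 1.8
  endloop
 endfacet
 facet normal 0.406 0.898 0.168
  outer loop
   vertex 1.4 4.4 2.5
   vertex 0.1 4.8 3.5
   vertex 1.4 4.1 4.1
  endloop
 endfacet
 facet normal 0.135 0.968 -0.212
  outer loop
   vertex 1.4 4.4 2.5
   vertex 0.3 4.4 1.8
   vertex 0.1 4.8 3.5
  endloop
 endfacet
 facet normal 0.818 0.568 -0.086
  outer loop
   vertex 1.4 4.4 2.5
   vertex 4.5 0.1 3.6
   vertex 3.5 1.1 0.7
  endloop
 endfacet
 facet normal 0.792 0.600 0.112
  outer loop
   vertex 1.4 4.4 2.5
   vertex 1.4 4.1 4.1
   vertex 4.5 0.1 3.6
  endloop
 endfacet
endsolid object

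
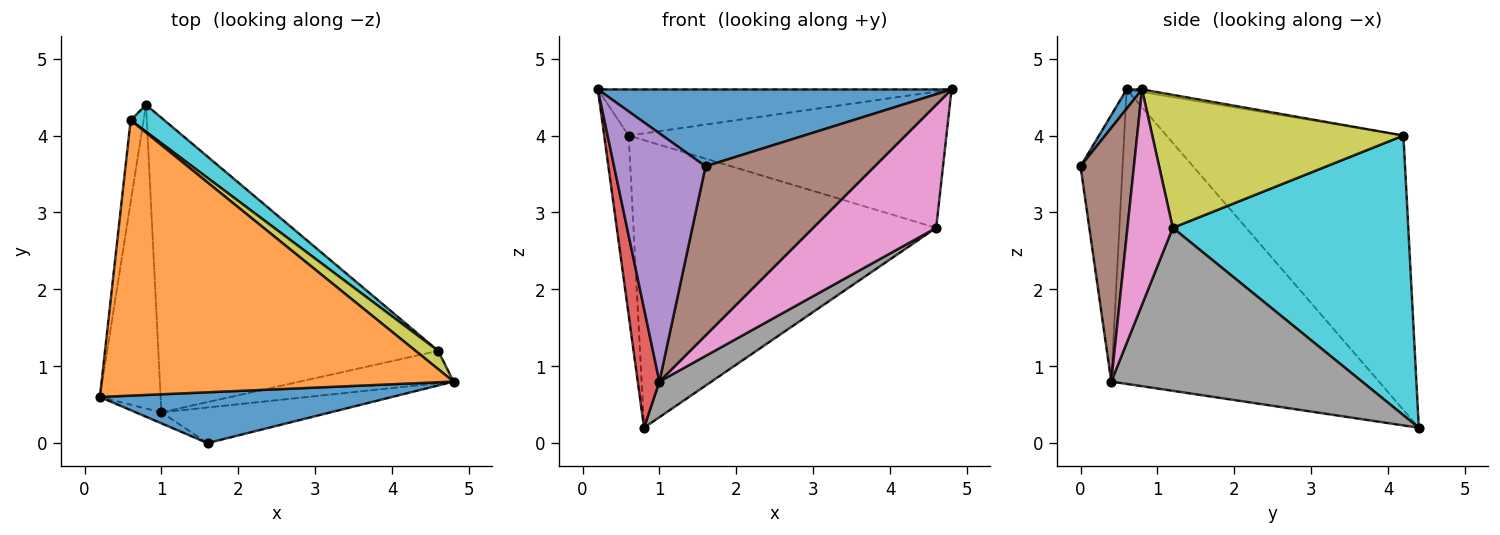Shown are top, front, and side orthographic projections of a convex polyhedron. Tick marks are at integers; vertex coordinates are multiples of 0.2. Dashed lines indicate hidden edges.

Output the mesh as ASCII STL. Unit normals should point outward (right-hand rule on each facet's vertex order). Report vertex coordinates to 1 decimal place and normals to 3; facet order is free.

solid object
 facet normal 0.036 -0.834 0.551
  outer loop
   vertex 1.6 0.0 3.6
   vertex 4.8 0.8 4.6
   vertex 0.2 0.6 4.6
  endloop
 endfacet
 facet normal -0.007 0.165 0.986
  outer loop
   vertex 0.6 4.2 4.0
   vertex 0.2 0.6 4.6
   vertex 4.8 0.8 4.6
  endloop
 endfacet
 facet normal -0.994 0.103 -0.047
  outer loop
   vertex 0.6 4.2 4.0
   vertex 0.8 4.4 0.2
   vertex 0.2 0.6 4.6
  endloop
 endfacet
 facet normal -0.976 -0.079 -0.201
  outer loop
   vertex 1.0 0.4 0.8
   vertex 0.2 0.6 4.6
   vertex 0.8 4.4 0.2
  endloop
 endfacet
 facet normal -0.418 -0.908 -0.040
  outer loop
   vertex 1.0 0.4 0.8
   vertex 1.6 0.0 3.6
   vertex 0.2 0.6 4.6
  endloop
 endfacet
 facet normal 0.295 -0.935 -0.197
  outer loop
   vertex 1.0 0.4 0.8
   vertex 4.8 0.8 4.6
   vertex 1.6 0.0 3.6
  endloop
 endfacet
 facet normal 0.336 -0.911 -0.240
  outer loop
   vertex 4.6 1.2 2.8
   vertex 4.8 0.8 4.6
   vertex 1.0 0.4 0.8
  endloop
 endfacet
 facet normal 0.501 -0.104 -0.859
  outer loop
   vertex 4.6 1.2 2.8
   vertex 1.0 0.4 0.8
   vertex 0.8 4.4 0.2
  endloop
 endfacet
 facet normal 0.617 0.780 0.105
  outer loop
   vertex 4.6 1.2 2.8
   vertex 0.6 4.2 4.0
   vertex 4.8 0.8 4.6
  endloop
 endfacet
 facet normal 0.612 0.787 0.074
  outer loop
   vertex 4.6 1.2 2.8
   vertex 0.8 4.4 0.2
   vertex 0.6 4.2 4.0
  endloop
 endfacet
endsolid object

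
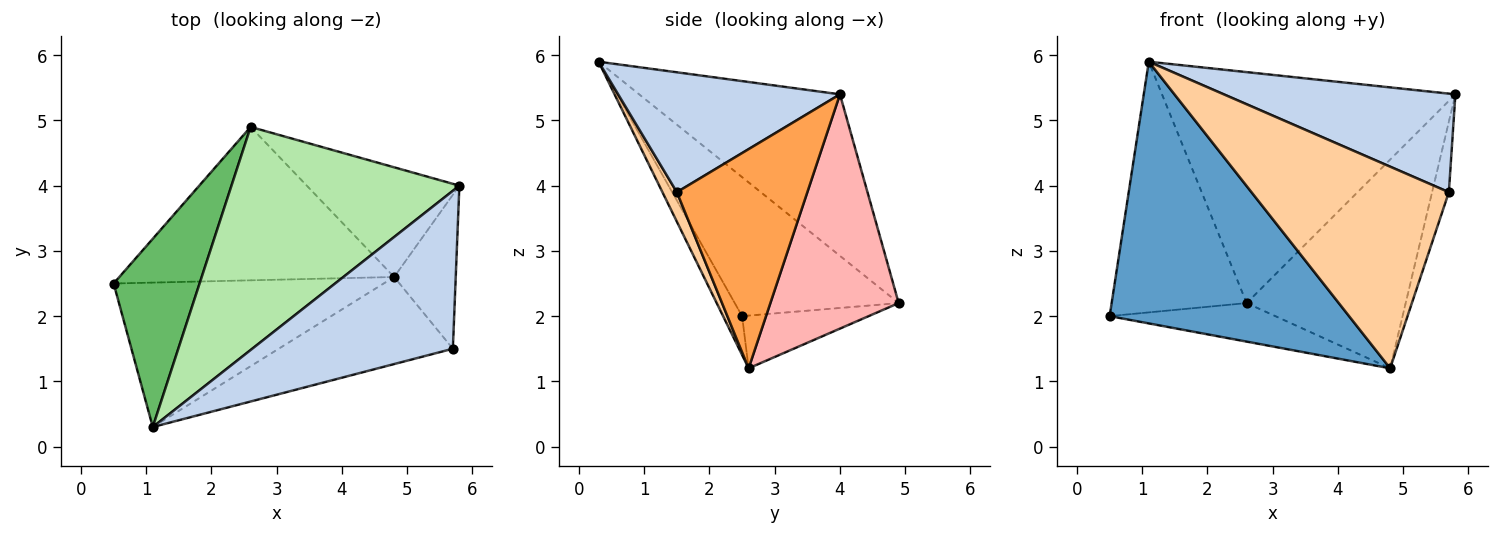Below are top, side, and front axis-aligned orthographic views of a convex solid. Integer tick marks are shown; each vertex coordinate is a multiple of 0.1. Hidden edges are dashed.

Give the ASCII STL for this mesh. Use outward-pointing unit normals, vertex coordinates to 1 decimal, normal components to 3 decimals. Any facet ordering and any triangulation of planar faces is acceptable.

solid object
 facet normal -0.069 -0.873 -0.482
  outer loop
   vertex 4.8 2.6 1.2
   vertex 1.1 0.3 5.9
   vertex 0.5 2.5 2.0
  endloop
 endfacet
 facet normal 0.452 -0.472 0.757
  outer loop
   vertex 5.7 1.5 3.9
   vertex 5.8 4.0 5.4
   vertex 1.1 0.3 5.9
  endloop
 endfacet
 facet normal 0.955 0.123 -0.268
  outer loop
   vertex 5.7 1.5 3.9
   vertex 4.8 2.6 1.2
   vertex 5.8 4.0 5.4
  endloop
 endfacet
 facet normal 0.067 -0.916 -0.396
  outer loop
   vertex 5.7 1.5 3.9
   vertex 1.1 0.3 5.9
   vertex 4.8 2.6 1.2
  endloop
 endfacet
 facet normal -0.697 0.574 0.431
  outer loop
   vertex 2.6 4.9 2.2
   vertex 0.5 2.5 2.0
   vertex 1.1 0.3 5.9
  endloop
 endfacet
 facet normal -0.442 0.645 0.623
  outer loop
   vertex 2.6 4.9 2.2
   vertex 1.1 0.3 5.9
   vertex 5.8 4.0 5.4
  endloop
 endfacet
 facet normal -0.183 0.240 -0.953
  outer loop
   vertex 2.6 4.9 2.2
   vertex 4.8 2.6 1.2
   vertex 0.5 2.5 2.0
  endloop
 endfacet
 facet normal 0.581 0.720 -0.379
  outer loop
   vertex 2.6 4.9 2.2
   vertex 5.8 4.0 5.4
   vertex 4.8 2.6 1.2
  endloop
 endfacet
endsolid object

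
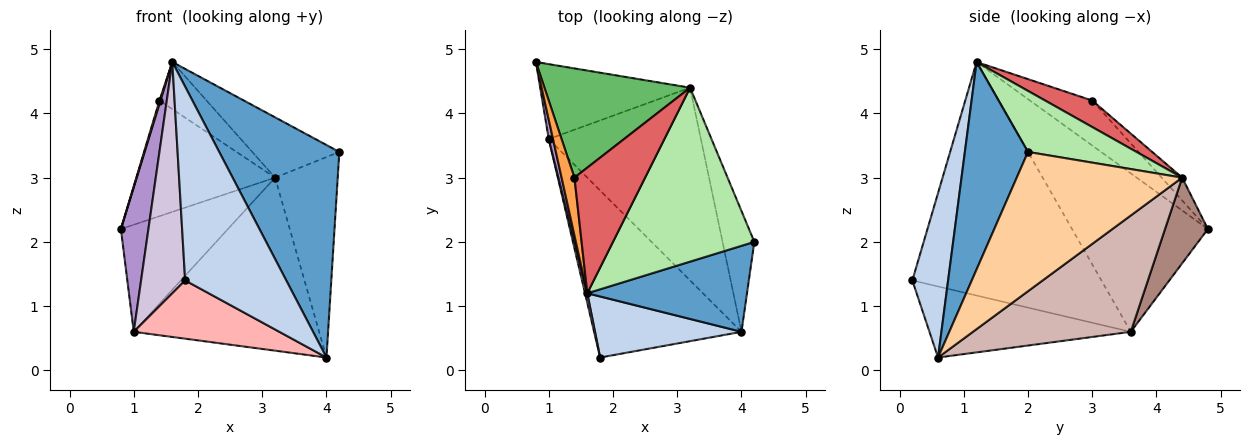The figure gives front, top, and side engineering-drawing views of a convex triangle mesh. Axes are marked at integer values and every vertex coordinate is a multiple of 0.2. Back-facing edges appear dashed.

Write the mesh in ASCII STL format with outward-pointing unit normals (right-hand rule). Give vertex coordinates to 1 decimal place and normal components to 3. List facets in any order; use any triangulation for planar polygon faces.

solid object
 facet normal 0.438 -0.833 0.337
  outer loop
   vertex 4.0 0.6 0.2
   vertex 4.2 2.0 3.4
   vertex 1.6 1.2 4.8
  endloop
 endfacet
 facet normal 0.320 -0.904 0.285
  outer loop
   vertex 4.0 0.6 0.2
   vertex 1.6 1.2 4.8
   vertex 1.8 0.2 1.4
  endloop
 endfacet
 facet normal -0.961 -0.015 0.275
  outer loop
   vertex 1.4 3.0 4.2
   vertex 0.8 4.8 2.2
   vertex 1.6 1.2 4.8
  endloop
 endfacet
 facet normal 0.915 0.346 -0.209
  outer loop
   vertex 3.2 4.4 3.0
   vertex 4.2 2.0 3.4
   vertex 4.0 0.6 0.2
  endloop
 endfacet
 facet normal -0.107 0.723 0.683
  outer loop
   vertex 3.2 4.4 3.0
   vertex 0.8 4.8 2.2
   vertex 1.4 3.0 4.2
  endloop
 endfacet
 facet normal 0.378 0.303 0.875
  outer loop
   vertex 3.2 4.4 3.0
   vertex 1.6 1.2 4.8
   vertex 4.2 2.0 3.4
  endloop
 endfacet
 facet normal 0.331 0.331 0.883
  outer loop
   vertex 3.2 4.4 3.0
   vertex 1.4 3.0 4.2
   vertex 1.6 1.2 4.8
  endloop
 endfacet
 facet normal -0.414 -0.300 -0.859
  outer loop
   vertex 1.0 3.6 0.6
   vertex 4.0 0.6 0.2
   vertex 1.8 0.2 1.4
  endloop
 endfacet
 facet normal -0.980 -0.199 0.026
  outer loop
   vertex 1.0 3.6 0.6
   vertex 1.6 1.2 4.8
   vertex 0.8 4.8 2.2
  endloop
 endfacet
 facet normal -0.974 -0.227 0.009
  outer loop
   vertex 1.0 3.6 0.6
   vertex 1.8 0.2 1.4
   vertex 1.6 1.2 4.8
  endloop
 endfacet
 facet normal 0.311 0.778 -0.545
  outer loop
   vertex 1.0 3.6 0.6
   vertex 0.8 4.8 2.2
   vertex 3.2 4.4 3.0
  endloop
 endfacet
 facet normal 0.494 0.581 -0.647
  outer loop
   vertex 1.0 3.6 0.6
   vertex 3.2 4.4 3.0
   vertex 4.0 0.6 0.2
  endloop
 endfacet
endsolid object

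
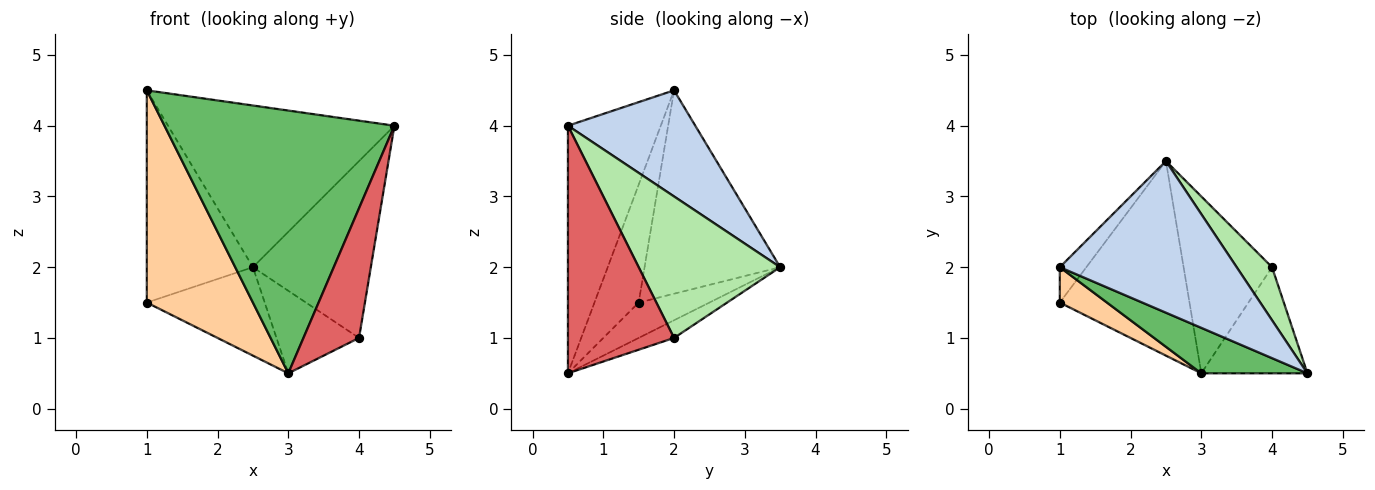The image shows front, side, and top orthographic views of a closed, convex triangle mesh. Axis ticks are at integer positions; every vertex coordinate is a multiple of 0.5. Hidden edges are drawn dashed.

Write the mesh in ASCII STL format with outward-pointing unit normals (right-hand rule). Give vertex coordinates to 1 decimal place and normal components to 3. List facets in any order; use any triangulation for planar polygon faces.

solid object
 facet normal -0.783 0.613 -0.102
  outer loop
   vertex 1.0 2.0 4.5
   vertex 2.5 3.5 2.0
   vertex 1.0 1.5 1.5
  endloop
 endfacet
 facet normal 0.380 0.675 0.633
  outer loop
   vertex 1.0 2.0 4.5
   vertex 4.5 0.5 4.0
   vertex 2.5 3.5 2.0
  endloop
 endfacet
 facet normal -0.241 0.402 -0.884
  outer loop
   vertex 3.0 0.5 0.5
   vertex 1.0 1.5 1.5
   vertex 2.5 3.5 2.0
  endloop
 endfacet
 facet normal -0.380 -0.912 0.152
  outer loop
   vertex 3.0 0.5 0.5
   vertex 1.0 2.0 4.5
   vertex 1.0 1.5 1.5
  endloop
 endfacet
 facet normal -0.370 -0.916 0.158
  outer loop
   vertex 3.0 0.5 0.5
   vertex 4.5 0.5 4.0
   vertex 1.0 2.0 4.5
  endloop
 endfacet
 facet normal 0.754 0.629 0.189
  outer loop
   vertex 4.0 2.0 1.0
   vertex 2.5 3.5 2.0
   vertex 4.5 0.5 4.0
  endloop
 endfacet
 facet normal 0.828 -0.434 -0.355
  outer loop
   vertex 4.0 2.0 1.0
   vertex 4.5 0.5 4.0
   vertex 3.0 0.5 0.5
  endloop
 endfacet
 facet normal -0.178 0.416 -0.892
  outer loop
   vertex 4.0 2.0 1.0
   vertex 3.0 0.5 0.5
   vertex 2.5 3.5 2.0
  endloop
 endfacet
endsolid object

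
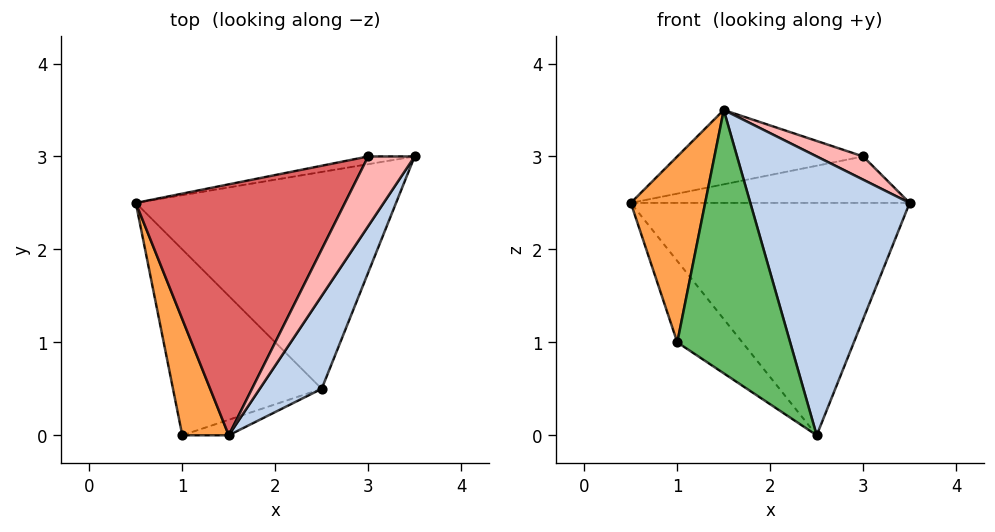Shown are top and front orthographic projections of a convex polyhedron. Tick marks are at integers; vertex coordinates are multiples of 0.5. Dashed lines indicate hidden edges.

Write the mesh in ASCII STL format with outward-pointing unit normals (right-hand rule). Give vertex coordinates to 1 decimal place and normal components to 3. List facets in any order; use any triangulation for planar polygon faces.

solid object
 facet normal -0.121 0.726 -0.677
  outer loop
   vertex 2.5 0.5 0.0
   vertex 0.5 2.5 2.5
   vertex 3.5 3.0 2.5
  endloop
 endfacet
 facet normal 0.845 -0.507 0.169
  outer loop
   vertex 2.5 0.5 0.0
   vertex 3.5 3.0 2.5
   vertex 1.5 0.0 3.5
  endloop
 endfacet
 facet normal -0.936 -0.299 0.187
  outer loop
   vertex 1.0 0.0 1.0
   vertex 1.5 0.0 3.5
   vertex 0.5 2.5 2.5
  endloop
 endfacet
 facet normal -0.597 0.322 -0.735
  outer loop
   vertex 1.0 0.0 1.0
   vertex 0.5 2.5 2.5
   vertex 2.5 0.5 0.0
  endloop
 endfacet
 facet normal 0.282 -0.958 -0.056
  outer loop
   vertex 1.0 0.0 1.0
   vertex 2.5 0.5 0.0
   vertex 1.5 0.0 3.5
  endloop
 endfacet
 facet normal -0.162 0.973 -0.162
  outer loop
   vertex 3.0 3.0 3.0
   vertex 3.5 3.0 2.5
   vertex 0.5 2.5 2.5
  endloop
 endfacet
 facet normal -0.241 0.276 0.930
  outer loop
   vertex 3.0 3.0 3.0
   vertex 0.5 2.5 2.5
   vertex 1.5 0.0 3.5
  endloop
 endfacet
 facet normal 0.688 -0.229 0.688
  outer loop
   vertex 3.0 3.0 3.0
   vertex 1.5 0.0 3.5
   vertex 3.5 3.0 2.5
  endloop
 endfacet
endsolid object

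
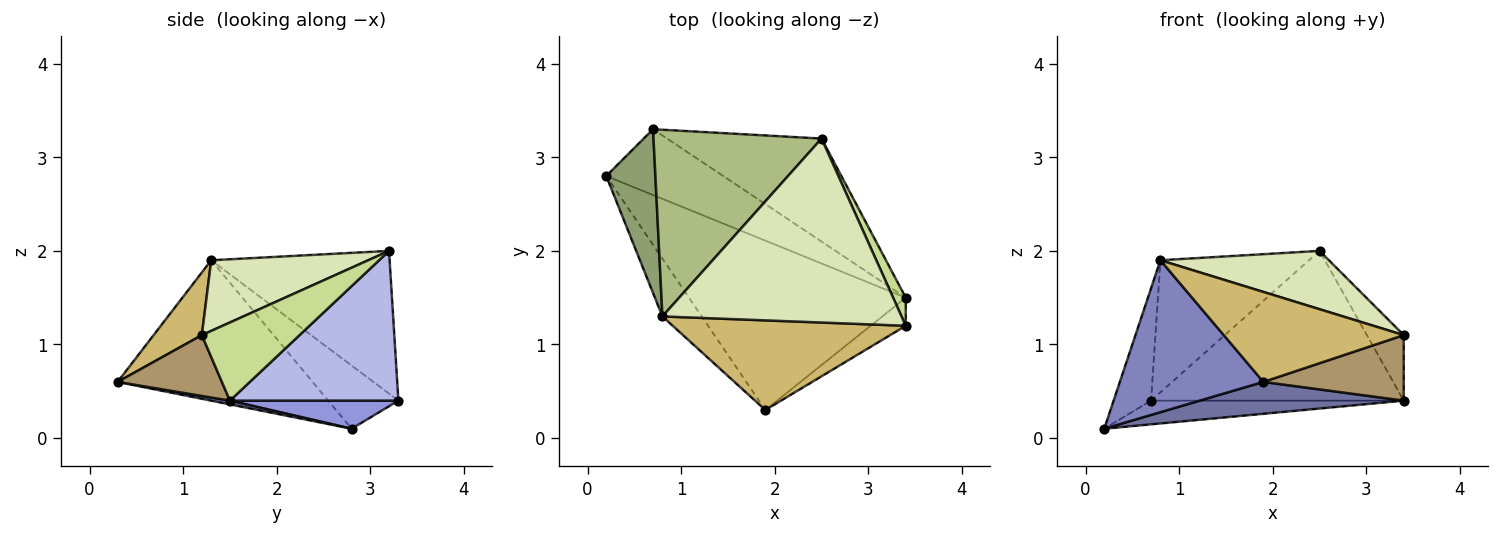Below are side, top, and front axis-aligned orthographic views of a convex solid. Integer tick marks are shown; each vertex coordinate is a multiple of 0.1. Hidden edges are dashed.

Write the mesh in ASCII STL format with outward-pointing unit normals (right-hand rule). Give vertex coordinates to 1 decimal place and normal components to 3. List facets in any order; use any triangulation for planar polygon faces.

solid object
 facet normal 0.017 -0.185 -0.983
  outer loop
   vertex 1.9 0.3 0.6
   vertex 0.2 2.8 0.1
   vertex 3.4 1.5 0.4
  endloop
 endfacet
 facet normal -0.786 -0.578 -0.220
  outer loop
   vertex 0.8 1.3 1.9
   vertex 0.2 2.8 0.1
   vertex 1.9 0.3 0.6
  endloop
 endfacet
 facet normal 0.220 0.330 -0.918
  outer loop
   vertex 0.7 3.3 0.4
   vertex 3.4 1.5 0.4
   vertex 0.2 2.8 0.1
  endloop
 endfacet
 facet normal 0.481 0.722 -0.497
  outer loop
   vertex 0.7 3.3 0.4
   vertex 2.5 3.2 2.0
   vertex 3.4 1.5 0.4
  endloop
 endfacet
 facet normal -0.728 0.388 0.566
  outer loop
   vertex 0.7 3.3 0.4
   vertex 0.2 2.8 0.1
   vertex 0.8 1.3 1.9
  endloop
 endfacet
 facet normal -0.570 0.475 0.671
  outer loop
   vertex 0.7 3.3 0.4
   vertex 0.8 1.3 1.9
   vertex 2.5 3.2 2.0
  endloop
 endfacet
 facet normal 0.925 0.349 0.150
  outer loop
   vertex 3.4 1.2 1.1
   vertex 3.4 1.5 0.4
   vertex 2.5 3.2 2.0
  endloop
 endfacet
 facet normal 0.271 -0.291 0.918
  outer loop
   vertex 3.4 1.2 1.1
   vertex 2.5 3.2 2.0
   vertex 0.8 1.3 1.9
  endloop
 endfacet
 facet normal 0.564 -0.759 -0.325
  outer loop
   vertex 3.4 1.2 1.1
   vertex 1.9 0.3 0.6
   vertex 3.4 1.5 0.4
  endloop
 endfacet
 facet normal 0.187 -0.696 0.693
  outer loop
   vertex 3.4 1.2 1.1
   vertex 0.8 1.3 1.9
   vertex 1.9 0.3 0.6
  endloop
 endfacet
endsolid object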